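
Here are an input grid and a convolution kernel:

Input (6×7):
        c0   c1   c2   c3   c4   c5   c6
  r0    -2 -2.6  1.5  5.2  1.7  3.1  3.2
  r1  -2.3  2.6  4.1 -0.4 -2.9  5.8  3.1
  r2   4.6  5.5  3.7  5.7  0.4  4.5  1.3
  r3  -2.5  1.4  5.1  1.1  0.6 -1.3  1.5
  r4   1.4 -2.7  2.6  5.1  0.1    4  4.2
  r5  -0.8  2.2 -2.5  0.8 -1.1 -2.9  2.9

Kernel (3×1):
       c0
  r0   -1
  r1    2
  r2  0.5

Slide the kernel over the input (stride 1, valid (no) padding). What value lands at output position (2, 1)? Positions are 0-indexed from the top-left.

-4.05

The receptive field on the input at this output position is [5.5 / 1.4 / -2.7]. Elementwise product with the kernel and sum: 5.5·-1 + 1.4·2 + -2.7·0.5.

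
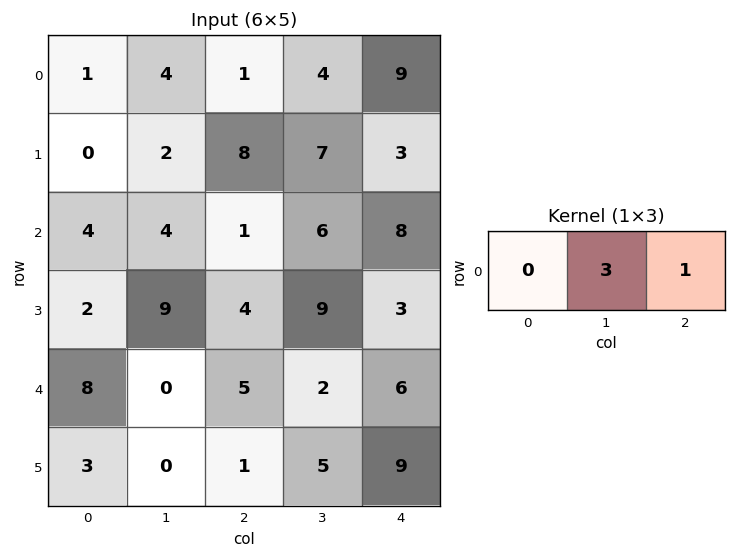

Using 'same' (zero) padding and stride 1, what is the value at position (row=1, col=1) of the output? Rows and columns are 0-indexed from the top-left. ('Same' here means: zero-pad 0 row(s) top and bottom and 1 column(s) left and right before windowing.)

14

The receptive field on the zero-padded input at this output position is [0 2 8]. Elementwise product with the kernel and sum: 2·3 + 8·1.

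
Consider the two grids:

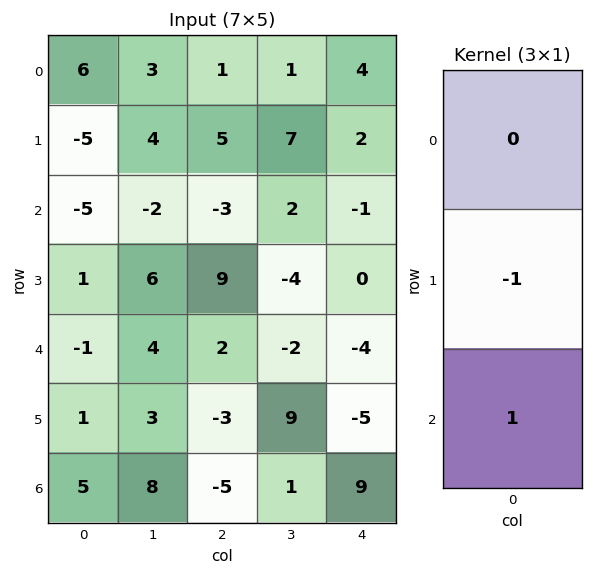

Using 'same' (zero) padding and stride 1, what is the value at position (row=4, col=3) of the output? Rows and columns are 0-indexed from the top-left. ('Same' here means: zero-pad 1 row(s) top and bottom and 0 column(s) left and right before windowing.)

The receptive field on the zero-padded input at this output position is [-4 / -2 / 9]. Elementwise product with the kernel and sum: -2·-1 + 9·1.

11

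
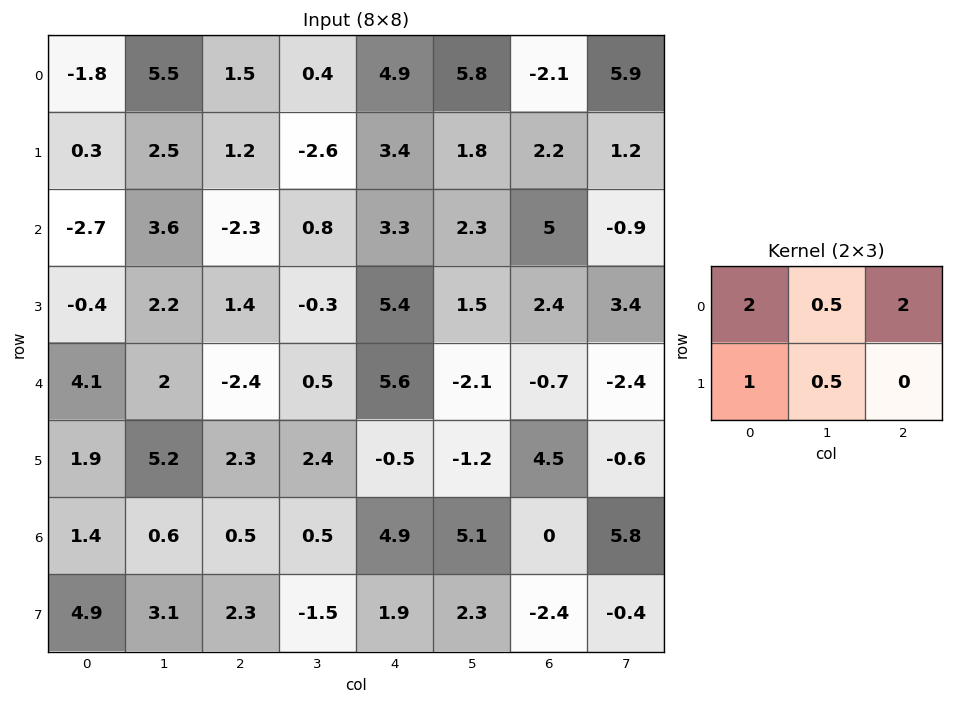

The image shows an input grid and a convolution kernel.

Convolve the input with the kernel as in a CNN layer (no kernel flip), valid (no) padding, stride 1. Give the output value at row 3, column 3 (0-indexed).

8.4

The receptive field on the input at this output position is [-0.3 5.4 1.5 / 0.5 5.6 -2.1]. Elementwise product with the kernel and sum: -0.3·2 + 5.4·0.5 + 1.5·2 + 0.5·1 + 5.6·0.5.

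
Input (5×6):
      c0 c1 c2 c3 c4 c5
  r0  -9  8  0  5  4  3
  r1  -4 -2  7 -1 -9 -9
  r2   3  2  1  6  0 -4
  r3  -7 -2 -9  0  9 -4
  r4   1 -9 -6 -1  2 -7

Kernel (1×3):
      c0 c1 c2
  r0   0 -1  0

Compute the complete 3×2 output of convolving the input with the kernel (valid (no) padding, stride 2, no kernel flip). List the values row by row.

-8 -5
-2 -6
9 1

Output[0,0]: The receptive field on the input at this output position is [-9 8 0]. Elementwise product with the kernel and sum: 8·-1.
Output[0,1]: The receptive field on the input at this output position is [0 5 4]. Elementwise product with the kernel and sum: 5·-1.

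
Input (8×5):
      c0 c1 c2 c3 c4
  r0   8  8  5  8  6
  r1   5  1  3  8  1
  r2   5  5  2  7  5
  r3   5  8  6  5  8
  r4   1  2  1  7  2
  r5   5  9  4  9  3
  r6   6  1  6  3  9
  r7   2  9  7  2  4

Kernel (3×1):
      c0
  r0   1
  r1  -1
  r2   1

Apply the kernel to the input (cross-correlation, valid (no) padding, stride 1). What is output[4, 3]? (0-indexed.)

The receptive field on the input at this output position is [7 / 9 / 3]. Elementwise product with the kernel and sum: 7·1 + 9·-1 + 3·1.

1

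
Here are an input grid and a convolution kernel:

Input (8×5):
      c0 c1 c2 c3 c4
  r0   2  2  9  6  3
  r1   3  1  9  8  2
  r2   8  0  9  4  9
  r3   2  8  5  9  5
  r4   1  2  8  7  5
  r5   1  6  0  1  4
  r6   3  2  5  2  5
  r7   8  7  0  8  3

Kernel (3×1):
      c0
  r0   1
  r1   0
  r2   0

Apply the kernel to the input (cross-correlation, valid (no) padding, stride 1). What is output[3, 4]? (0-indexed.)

The receptive field on the input at this output position is [5 / 5 / 4]. Elementwise product with the kernel and sum: 5·1.

5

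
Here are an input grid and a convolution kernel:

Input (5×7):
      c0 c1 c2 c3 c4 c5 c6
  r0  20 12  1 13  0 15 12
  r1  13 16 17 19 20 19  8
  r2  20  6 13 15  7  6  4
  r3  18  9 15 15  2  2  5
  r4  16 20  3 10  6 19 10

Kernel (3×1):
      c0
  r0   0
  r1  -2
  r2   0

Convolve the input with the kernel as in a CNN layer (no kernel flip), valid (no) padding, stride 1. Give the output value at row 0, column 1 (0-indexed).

The receptive field on the input at this output position is [12 / 16 / 6]. Elementwise product with the kernel and sum: 16·-2.

-32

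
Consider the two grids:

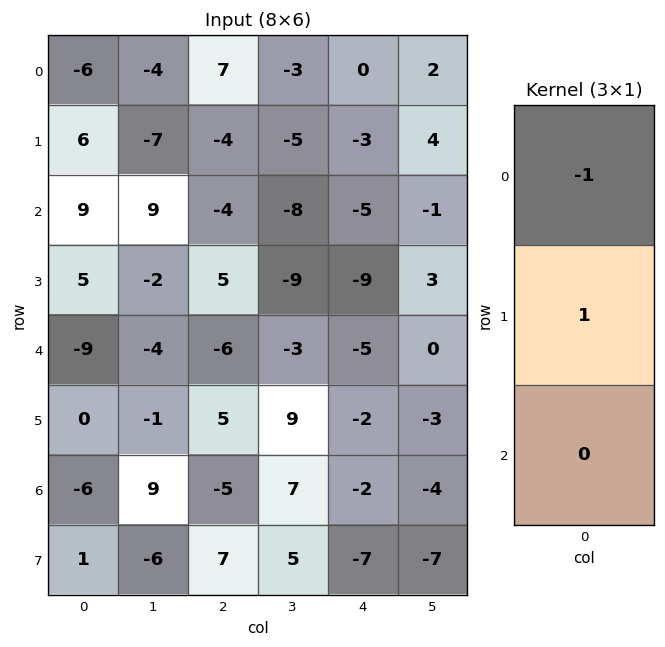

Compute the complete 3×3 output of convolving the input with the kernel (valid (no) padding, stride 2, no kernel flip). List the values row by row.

12 -11 -3
-4 9 -4
9 11 3

Output[0,0]: The receptive field on the input at this output position is [-6 / 6 / 9]. Elementwise product with the kernel and sum: -6·-1 + 6·1.
Output[0,1]: The receptive field on the input at this output position is [7 / -4 / -4]. Elementwise product with the kernel and sum: 7·-1 + -4·1.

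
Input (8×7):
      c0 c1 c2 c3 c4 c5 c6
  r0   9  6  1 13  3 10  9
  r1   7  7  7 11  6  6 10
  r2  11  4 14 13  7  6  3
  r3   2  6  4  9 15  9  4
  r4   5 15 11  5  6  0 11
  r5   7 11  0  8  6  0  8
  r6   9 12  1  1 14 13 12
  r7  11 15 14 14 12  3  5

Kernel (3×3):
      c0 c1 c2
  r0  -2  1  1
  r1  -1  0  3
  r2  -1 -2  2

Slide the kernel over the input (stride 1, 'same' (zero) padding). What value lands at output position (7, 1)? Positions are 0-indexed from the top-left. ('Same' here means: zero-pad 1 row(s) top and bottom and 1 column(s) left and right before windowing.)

The receptive field on the zero-padded input at this output position is [9 12 1 / 11 15 14 / 0 0 0]. Elementwise product with the kernel and sum: 9·-2 + 12·1 + 1·1 + 11·-1 + 14·3 + 0·-1 + 0·-2 + 0·2.

26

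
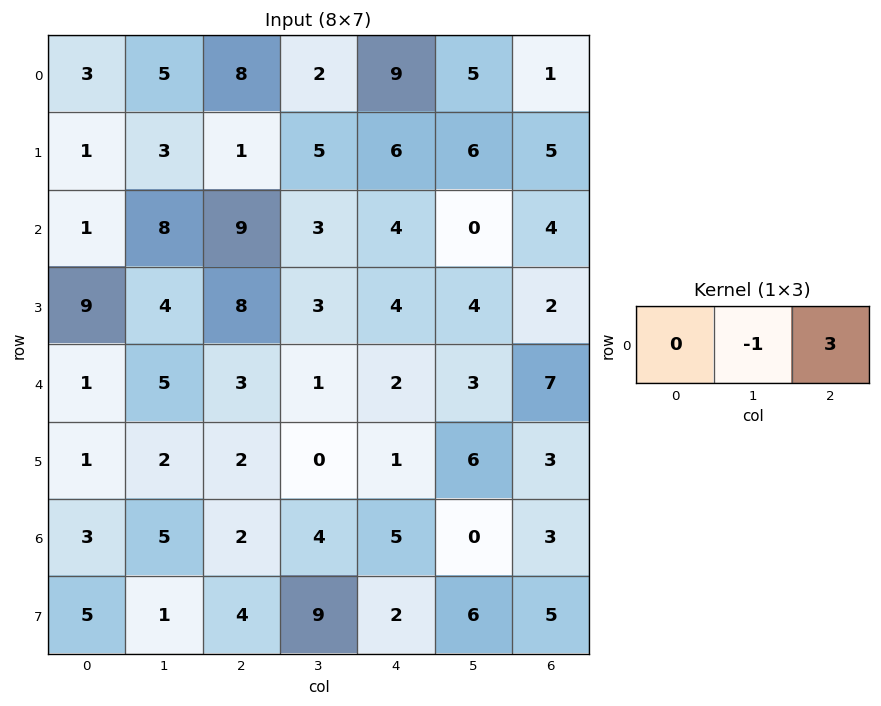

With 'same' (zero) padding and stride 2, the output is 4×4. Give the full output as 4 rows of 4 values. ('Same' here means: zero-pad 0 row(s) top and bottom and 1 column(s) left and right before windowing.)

Output[0,0]: The receptive field on the zero-padded input at this output position is [0 3 5]. Elementwise product with the kernel and sum: 3·-1 + 5·3.
Output[0,1]: The receptive field on the zero-padded input at this output position is [5 8 2]. Elementwise product with the kernel and sum: 8·-1 + 2·3.

12 -2 6 -1
23 0 -4 -4
14 0 7 -7
12 10 -5 -3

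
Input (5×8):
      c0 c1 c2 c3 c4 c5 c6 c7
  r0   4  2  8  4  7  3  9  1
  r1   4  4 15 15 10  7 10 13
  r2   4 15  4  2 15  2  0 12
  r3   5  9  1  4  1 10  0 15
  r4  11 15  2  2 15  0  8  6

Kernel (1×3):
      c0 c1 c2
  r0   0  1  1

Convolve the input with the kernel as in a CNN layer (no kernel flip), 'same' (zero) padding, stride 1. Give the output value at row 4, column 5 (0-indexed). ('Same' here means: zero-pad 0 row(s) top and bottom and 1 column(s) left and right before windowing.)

8

The receptive field on the zero-padded input at this output position is [15 0 8]. Elementwise product with the kernel and sum: 0·1 + 8·1.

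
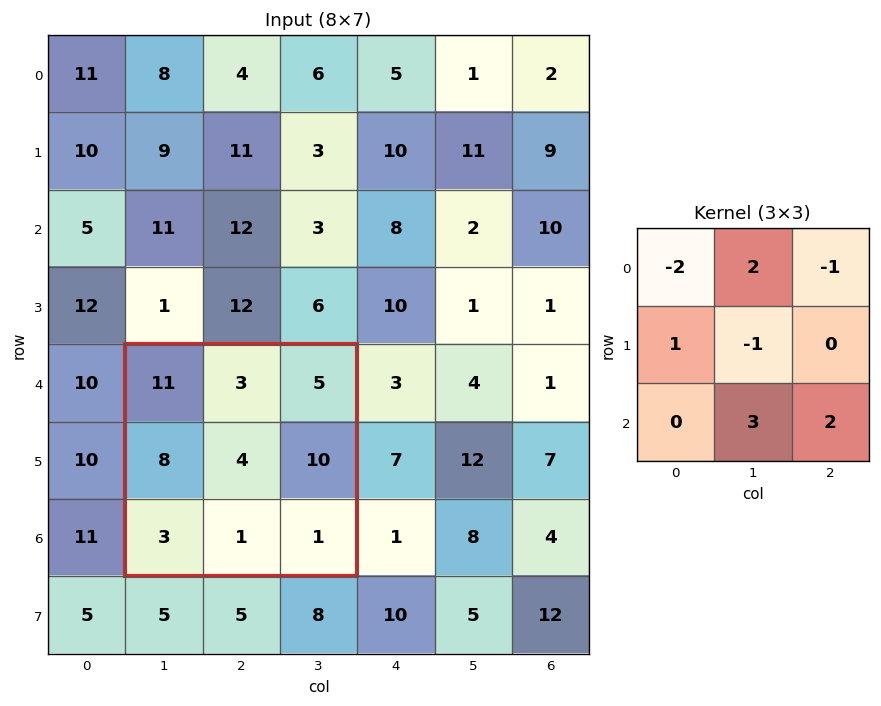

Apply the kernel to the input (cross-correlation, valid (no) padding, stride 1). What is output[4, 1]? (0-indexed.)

-12

The receptive field on the input at this output position is [11 3 5 / 8 4 10 / 3 1 1]. Elementwise product with the kernel and sum: 11·-2 + 3·2 + 5·-1 + 8·1 + 4·-1 + 1·3 + 1·2.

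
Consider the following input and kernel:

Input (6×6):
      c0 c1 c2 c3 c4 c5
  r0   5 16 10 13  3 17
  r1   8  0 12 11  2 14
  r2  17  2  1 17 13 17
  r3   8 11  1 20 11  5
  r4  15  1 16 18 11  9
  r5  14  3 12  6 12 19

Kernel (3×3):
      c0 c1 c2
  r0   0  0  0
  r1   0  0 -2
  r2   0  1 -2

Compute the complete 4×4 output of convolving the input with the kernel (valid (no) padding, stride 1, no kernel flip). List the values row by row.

Output[0,0]: The receptive field on the input at this output position is [5 16 10 / 8 0 12 / 17 2 1]. Elementwise product with the kernel and sum: 12·-2 + 2·1 + 1·-2.

-24 -55 -13 -49
7 -73 -28 -33
-33 -60 -26 -17
-53 -36 -40 -44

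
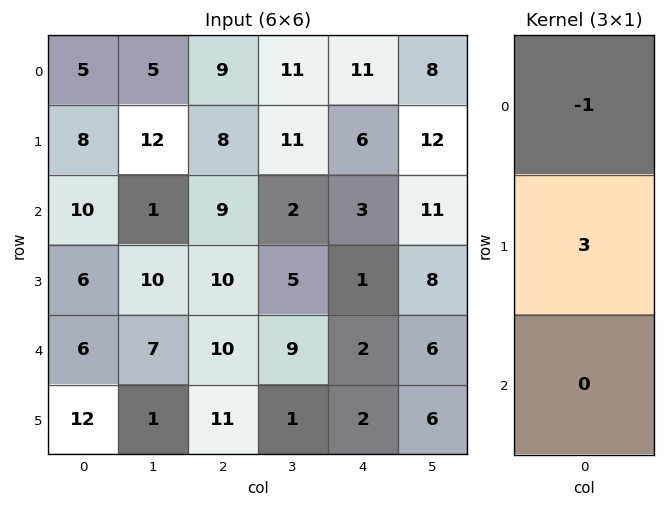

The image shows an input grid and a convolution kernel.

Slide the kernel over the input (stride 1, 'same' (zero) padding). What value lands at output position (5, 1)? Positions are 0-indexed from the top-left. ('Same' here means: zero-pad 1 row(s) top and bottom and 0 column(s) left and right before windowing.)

-4

The receptive field on the zero-padded input at this output position is [7 / 1 / 0]. Elementwise product with the kernel and sum: 7·-1 + 1·3.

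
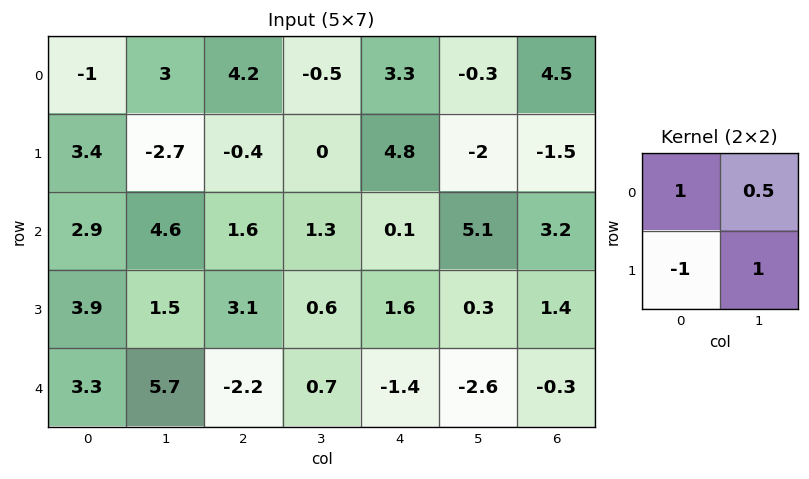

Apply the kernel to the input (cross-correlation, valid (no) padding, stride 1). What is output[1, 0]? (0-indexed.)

The receptive field on the input at this output position is [3.4 -2.7 / 2.9 4.6]. Elementwise product with the kernel and sum: 3.4·1 + -2.7·0.5 + 2.9·-1 + 4.6·1.

3.75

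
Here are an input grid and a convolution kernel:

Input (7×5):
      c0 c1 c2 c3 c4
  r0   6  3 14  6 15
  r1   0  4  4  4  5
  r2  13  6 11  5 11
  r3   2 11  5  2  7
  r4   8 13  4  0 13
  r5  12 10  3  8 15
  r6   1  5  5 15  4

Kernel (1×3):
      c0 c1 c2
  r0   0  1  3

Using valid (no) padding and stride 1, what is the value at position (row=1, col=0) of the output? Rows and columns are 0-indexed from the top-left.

16

The receptive field on the input at this output position is [0 4 4]. Elementwise product with the kernel and sum: 4·1 + 4·3.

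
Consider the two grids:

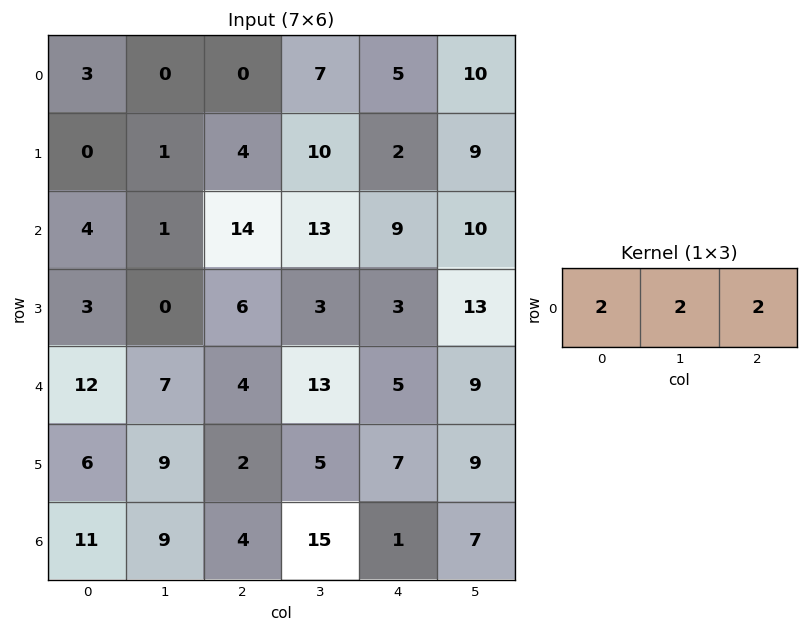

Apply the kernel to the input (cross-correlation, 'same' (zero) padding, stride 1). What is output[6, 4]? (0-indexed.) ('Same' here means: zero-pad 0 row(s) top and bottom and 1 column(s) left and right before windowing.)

46

The receptive field on the zero-padded input at this output position is [15 1 7]. Elementwise product with the kernel and sum: 15·2 + 1·2 + 7·2.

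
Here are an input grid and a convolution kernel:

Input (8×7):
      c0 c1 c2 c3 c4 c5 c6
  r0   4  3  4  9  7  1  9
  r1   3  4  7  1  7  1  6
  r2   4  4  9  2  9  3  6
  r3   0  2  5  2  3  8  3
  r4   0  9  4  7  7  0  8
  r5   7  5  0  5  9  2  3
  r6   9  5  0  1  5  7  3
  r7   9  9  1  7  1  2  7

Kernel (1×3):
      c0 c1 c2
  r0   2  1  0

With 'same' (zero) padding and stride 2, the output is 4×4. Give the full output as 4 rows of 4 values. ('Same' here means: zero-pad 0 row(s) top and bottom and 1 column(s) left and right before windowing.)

4 10 25 11
4 17 13 12
0 22 21 8
9 10 7 17

Output[0,0]: The receptive field on the zero-padded input at this output position is [0 4 3]. Elementwise product with the kernel and sum: 0·2 + 4·1.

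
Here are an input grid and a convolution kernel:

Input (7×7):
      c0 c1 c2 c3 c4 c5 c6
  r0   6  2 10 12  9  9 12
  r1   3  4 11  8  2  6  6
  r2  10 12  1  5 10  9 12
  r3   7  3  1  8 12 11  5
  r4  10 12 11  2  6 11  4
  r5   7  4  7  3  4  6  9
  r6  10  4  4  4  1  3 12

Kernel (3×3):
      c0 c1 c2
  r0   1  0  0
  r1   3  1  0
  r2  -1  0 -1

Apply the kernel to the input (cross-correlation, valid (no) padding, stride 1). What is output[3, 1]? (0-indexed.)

43

The receptive field on the input at this output position is [3 1 8 / 12 11 2 / 4 7 3]. Elementwise product with the kernel and sum: 3·1 + 12·3 + 11·1 + 4·-1 + 3·-1.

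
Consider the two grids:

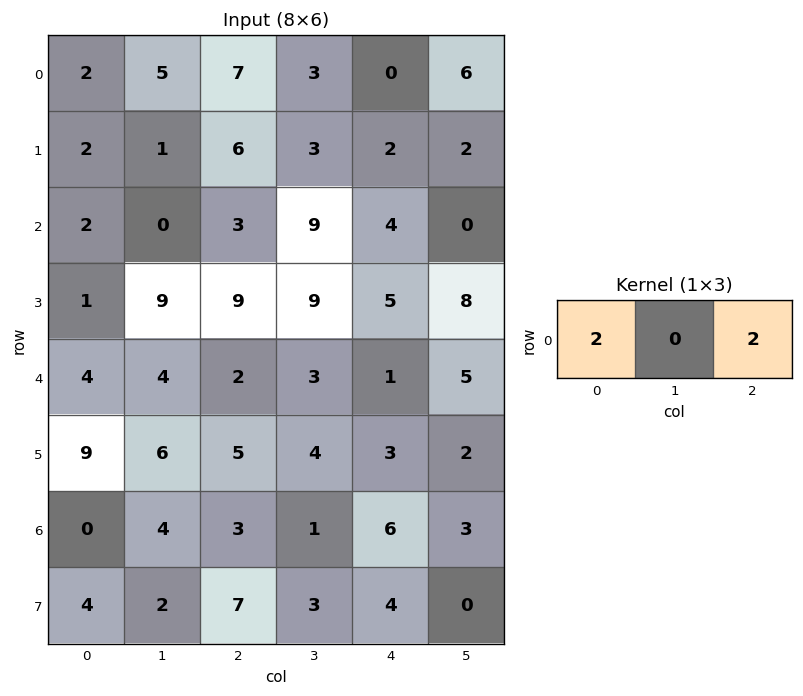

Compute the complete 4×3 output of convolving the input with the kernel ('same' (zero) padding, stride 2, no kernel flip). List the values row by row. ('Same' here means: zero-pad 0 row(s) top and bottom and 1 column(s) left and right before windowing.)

10 16 18
0 18 18
8 14 16
8 10 8

Output[0,0]: The receptive field on the zero-padded input at this output position is [0 2 5]. Elementwise product with the kernel and sum: 0·2 + 5·2.
Output[0,1]: The receptive field on the zero-padded input at this output position is [5 7 3]. Elementwise product with the kernel and sum: 5·2 + 3·2.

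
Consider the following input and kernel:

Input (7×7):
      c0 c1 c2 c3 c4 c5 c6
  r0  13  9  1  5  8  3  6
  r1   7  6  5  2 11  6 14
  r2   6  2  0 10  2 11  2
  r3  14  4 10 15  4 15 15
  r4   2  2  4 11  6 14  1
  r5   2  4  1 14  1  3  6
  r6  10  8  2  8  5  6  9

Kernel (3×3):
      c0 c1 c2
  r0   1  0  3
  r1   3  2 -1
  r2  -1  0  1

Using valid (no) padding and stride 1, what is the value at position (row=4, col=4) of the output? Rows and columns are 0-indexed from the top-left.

The receptive field on the input at this output position is [6 14 1 / 1 3 6 / 5 6 9]. Elementwise product with the kernel and sum: 6·1 + 1·3 + 1·3 + 3·2 + 6·-1 + 5·-1 + 9·1.

16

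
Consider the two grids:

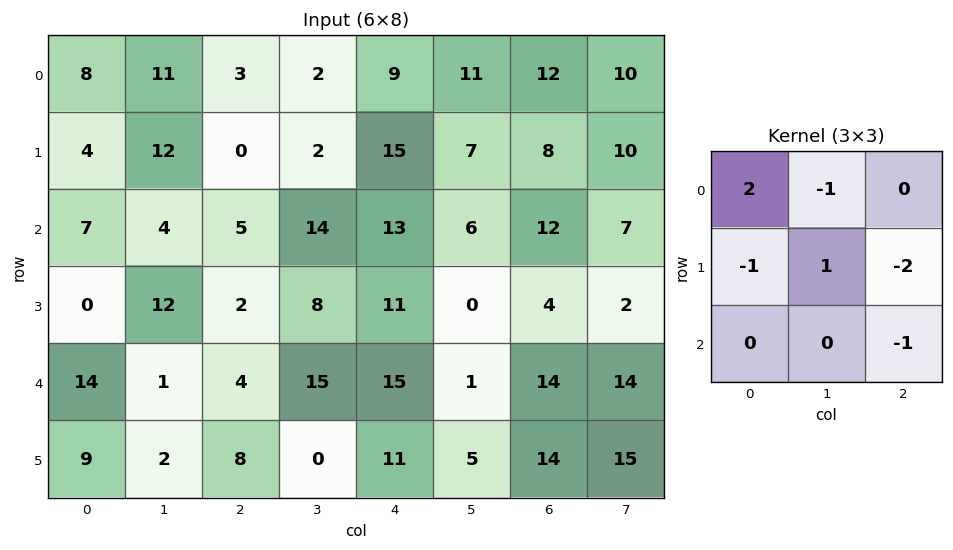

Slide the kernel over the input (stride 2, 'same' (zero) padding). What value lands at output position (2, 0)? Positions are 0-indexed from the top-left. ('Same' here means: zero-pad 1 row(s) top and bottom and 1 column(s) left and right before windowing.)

10

The receptive field on the zero-padded input at this output position is [0 0 12 / 0 14 1 / 0 9 2]. Elementwise product with the kernel and sum: 0·2 + 0·-1 + 0·-1 + 14·1 + 1·-2 + 2·-1.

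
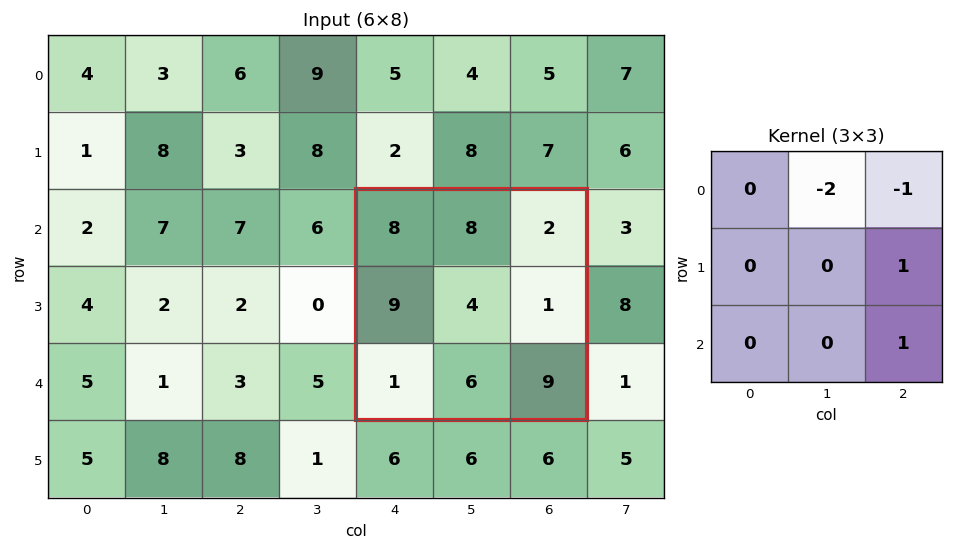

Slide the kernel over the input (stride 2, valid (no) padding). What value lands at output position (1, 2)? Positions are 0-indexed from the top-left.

The receptive field on the input at this output position is [8 8 2 / 9 4 1 / 1 6 9]. Elementwise product with the kernel and sum: 8·-2 + 2·-1 + 1·1 + 9·1.

-8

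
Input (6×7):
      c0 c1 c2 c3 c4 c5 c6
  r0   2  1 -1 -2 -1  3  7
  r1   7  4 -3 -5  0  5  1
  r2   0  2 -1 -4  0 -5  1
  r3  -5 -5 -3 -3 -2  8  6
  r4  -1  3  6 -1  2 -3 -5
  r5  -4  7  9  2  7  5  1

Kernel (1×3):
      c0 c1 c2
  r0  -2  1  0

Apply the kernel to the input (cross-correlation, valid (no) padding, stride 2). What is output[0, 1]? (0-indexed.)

0

The receptive field on the input at this output position is [-1 -2 -1]. Elementwise product with the kernel and sum: -1·-2 + -2·1.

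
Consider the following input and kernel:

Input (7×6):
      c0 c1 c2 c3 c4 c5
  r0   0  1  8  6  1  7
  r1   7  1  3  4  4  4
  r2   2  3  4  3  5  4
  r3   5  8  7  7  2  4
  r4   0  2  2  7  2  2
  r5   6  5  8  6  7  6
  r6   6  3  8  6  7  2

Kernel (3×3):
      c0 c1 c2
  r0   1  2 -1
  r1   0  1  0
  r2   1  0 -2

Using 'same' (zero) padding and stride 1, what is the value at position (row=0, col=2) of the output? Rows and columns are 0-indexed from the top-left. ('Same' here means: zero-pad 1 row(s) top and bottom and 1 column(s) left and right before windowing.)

1

The receptive field on the zero-padded input at this output position is [0 0 0 / 1 8 6 / 1 3 4]. Elementwise product with the kernel and sum: 0·1 + 0·2 + 0·-1 + 8·1 + 1·1 + 4·-2.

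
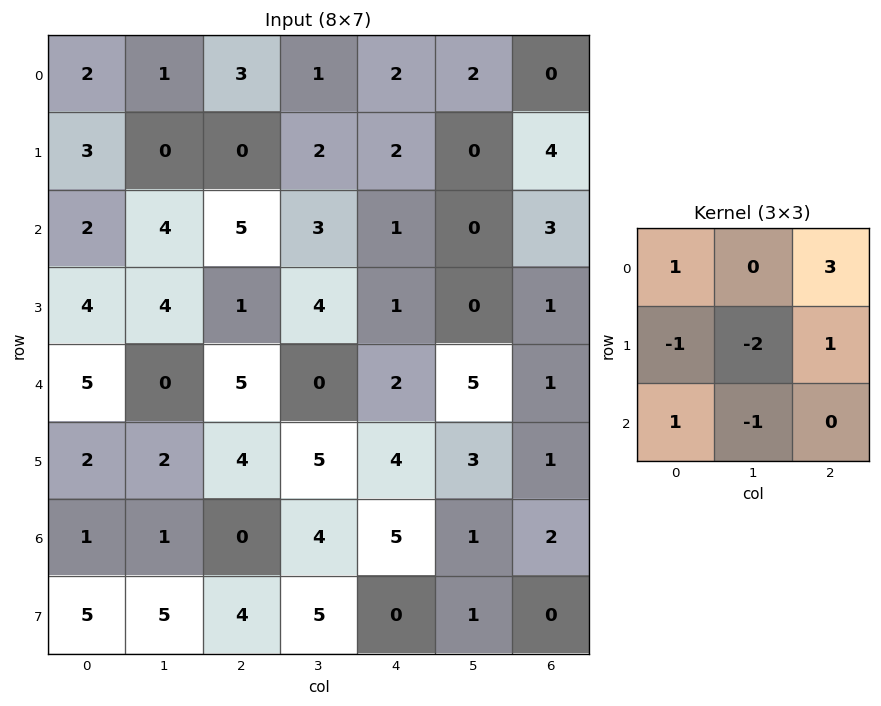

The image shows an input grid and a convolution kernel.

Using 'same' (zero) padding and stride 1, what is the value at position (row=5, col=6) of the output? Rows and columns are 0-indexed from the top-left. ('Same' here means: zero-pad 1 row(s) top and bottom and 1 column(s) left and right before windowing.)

The receptive field on the zero-padded input at this output position is [5 1 0 / 3 1 0 / 1 2 0]. Elementwise product with the kernel and sum: 5·1 + 0·3 + 3·-1 + 1·-2 + 0·1 + 1·1 + 2·-1.

-1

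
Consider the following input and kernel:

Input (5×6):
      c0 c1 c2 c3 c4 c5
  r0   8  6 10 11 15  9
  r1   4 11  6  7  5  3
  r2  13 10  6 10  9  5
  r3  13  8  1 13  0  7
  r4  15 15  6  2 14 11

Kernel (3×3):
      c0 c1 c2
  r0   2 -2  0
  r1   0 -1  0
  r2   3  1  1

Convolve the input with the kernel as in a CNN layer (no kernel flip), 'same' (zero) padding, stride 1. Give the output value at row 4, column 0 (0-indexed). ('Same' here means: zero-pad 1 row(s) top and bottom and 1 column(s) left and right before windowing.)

The receptive field on the zero-padded input at this output position is [0 13 8 / 0 15 15 / 0 0 0]. Elementwise product with the kernel and sum: 0·2 + 13·-2 + 15·-1 + 0·3 + 0·1 + 0·1.

-41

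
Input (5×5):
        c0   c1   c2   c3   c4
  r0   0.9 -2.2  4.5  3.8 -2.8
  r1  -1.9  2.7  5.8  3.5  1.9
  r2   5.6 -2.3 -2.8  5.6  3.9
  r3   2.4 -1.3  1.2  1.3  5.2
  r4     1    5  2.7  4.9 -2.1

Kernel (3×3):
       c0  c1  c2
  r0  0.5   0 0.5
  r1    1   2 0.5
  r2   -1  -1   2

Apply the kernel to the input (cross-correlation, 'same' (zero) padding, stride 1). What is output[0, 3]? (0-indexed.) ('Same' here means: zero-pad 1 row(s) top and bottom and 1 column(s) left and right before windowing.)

5.2

The receptive field on the zero-padded input at this output position is [0 0 0 / 4.5 3.8 -2.8 / 5.8 3.5 1.9]. Elementwise product with the kernel and sum: 0·0.5 + 0·0.5 + 4.5·1 + 3.8·2 + -2.8·0.5 + 5.8·-1 + 3.5·-1 + 1.9·2.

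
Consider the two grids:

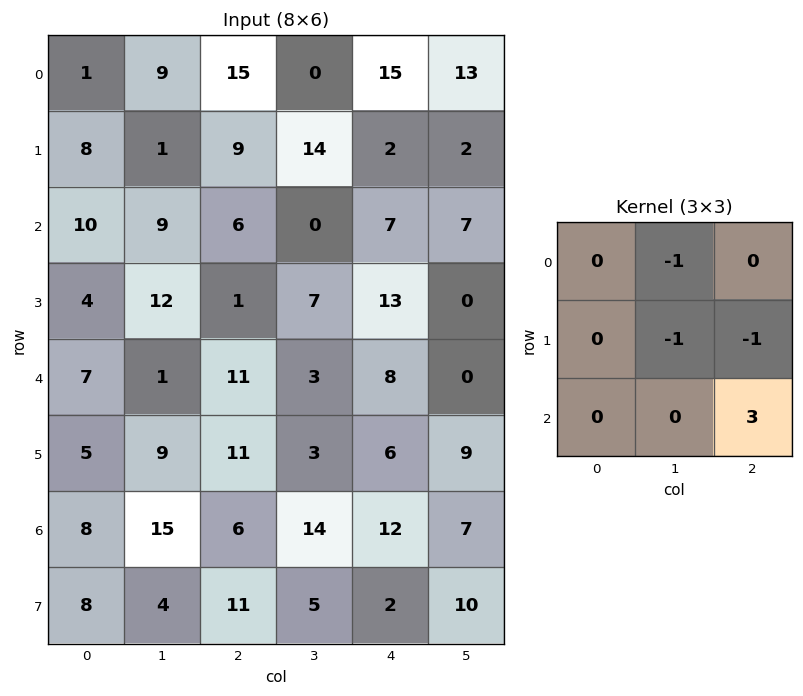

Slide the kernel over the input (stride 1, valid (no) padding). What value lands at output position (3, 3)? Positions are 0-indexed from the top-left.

The receptive field on the input at this output position is [7 13 0 / 3 8 0 / 3 6 9]. Elementwise product with the kernel and sum: 13·-1 + 8·-1 + 0·-1 + 9·3.

6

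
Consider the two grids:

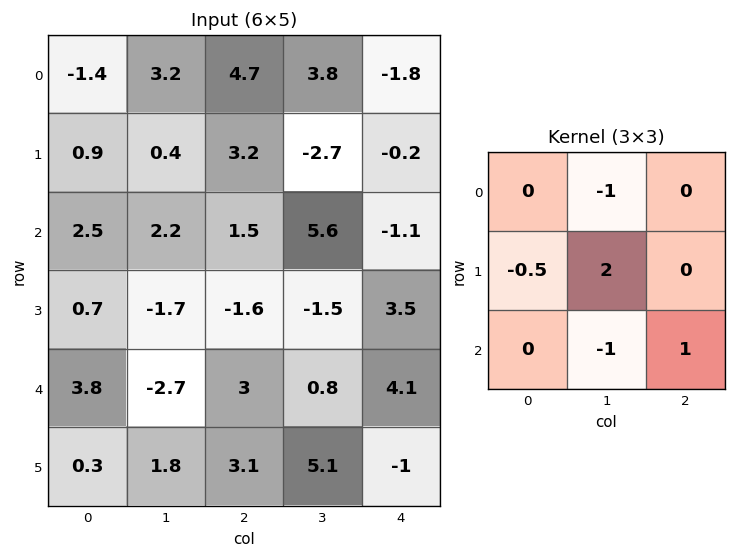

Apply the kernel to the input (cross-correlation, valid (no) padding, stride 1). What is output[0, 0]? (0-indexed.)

-3.55

The receptive field on the input at this output position is [-1.4 3.2 4.7 / 0.9 0.4 3.2 / 2.5 2.2 1.5]. Elementwise product with the kernel and sum: 3.2·-1 + 0.9·-0.5 + 0.4·2 + 2.2·-1 + 1.5·1.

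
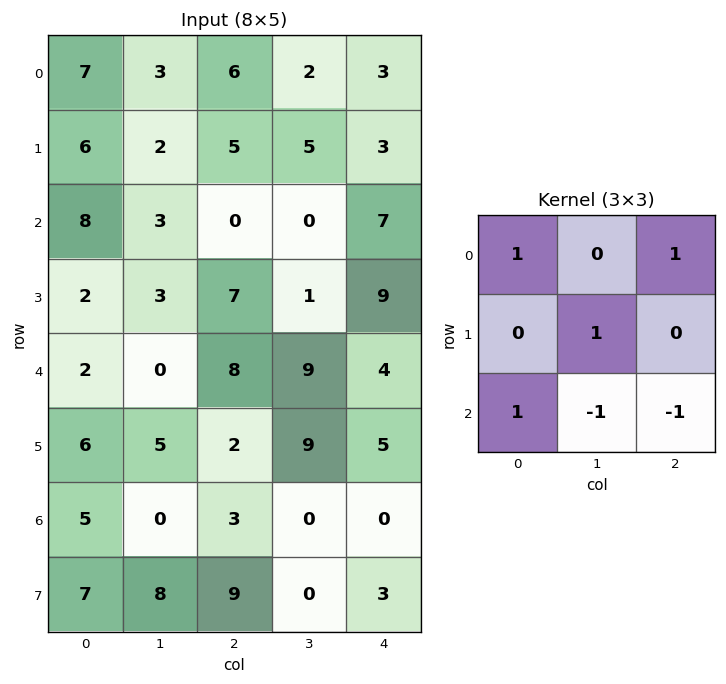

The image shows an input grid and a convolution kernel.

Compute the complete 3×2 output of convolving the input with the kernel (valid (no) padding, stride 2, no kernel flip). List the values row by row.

Output[0,0]: The receptive field on the input at this output position is [7 3 6 / 6 2 5 / 8 3 0]. Elementwise product with the kernel and sum: 7·1 + 6·1 + 2·1 + 8·1 + 3·-1 + 0·-1.

20 7
5 3
17 24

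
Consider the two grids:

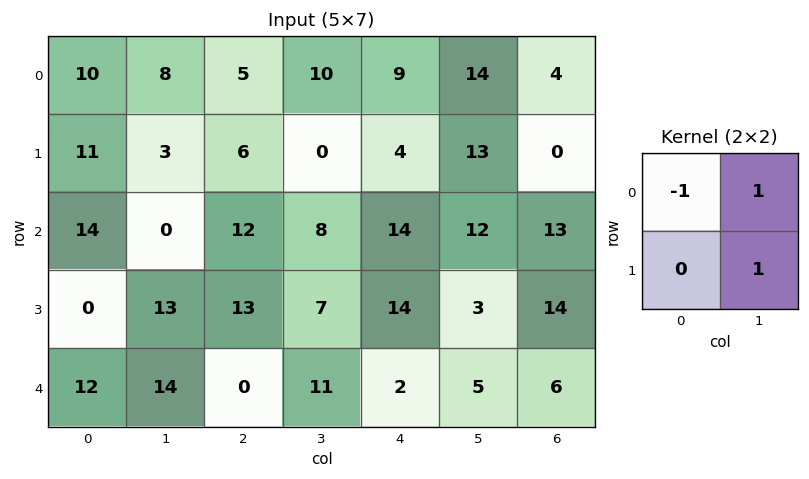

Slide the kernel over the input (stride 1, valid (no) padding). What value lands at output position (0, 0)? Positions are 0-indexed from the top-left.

The receptive field on the input at this output position is [10 8 / 11 3]. Elementwise product with the kernel and sum: 10·-1 + 8·1 + 3·1.

1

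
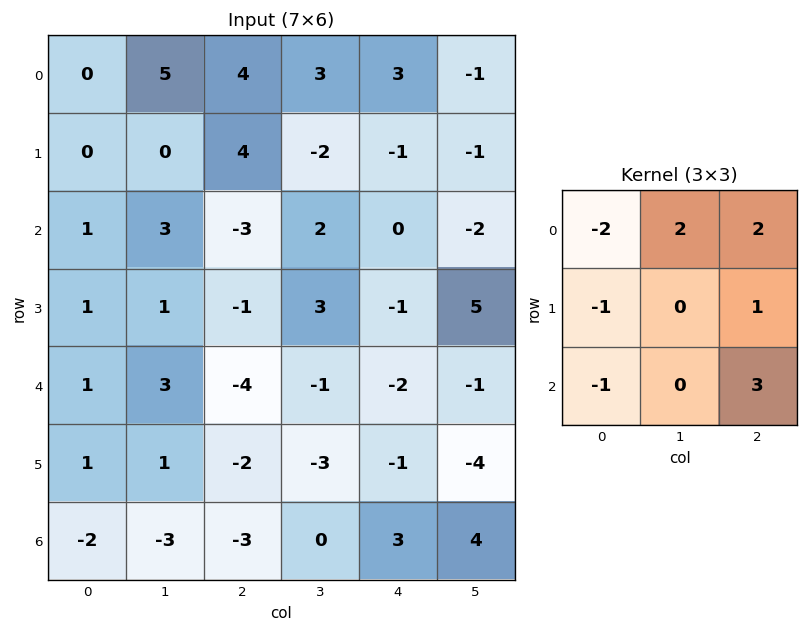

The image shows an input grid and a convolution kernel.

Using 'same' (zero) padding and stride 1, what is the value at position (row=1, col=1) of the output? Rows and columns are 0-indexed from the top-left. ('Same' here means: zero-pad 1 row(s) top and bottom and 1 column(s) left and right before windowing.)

The receptive field on the zero-padded input at this output position is [0 5 4 / 0 0 4 / 1 3 -3]. Elementwise product with the kernel and sum: 0·-2 + 5·2 + 4·2 + 0·-1 + 4·1 + 1·-1 + -3·3.

12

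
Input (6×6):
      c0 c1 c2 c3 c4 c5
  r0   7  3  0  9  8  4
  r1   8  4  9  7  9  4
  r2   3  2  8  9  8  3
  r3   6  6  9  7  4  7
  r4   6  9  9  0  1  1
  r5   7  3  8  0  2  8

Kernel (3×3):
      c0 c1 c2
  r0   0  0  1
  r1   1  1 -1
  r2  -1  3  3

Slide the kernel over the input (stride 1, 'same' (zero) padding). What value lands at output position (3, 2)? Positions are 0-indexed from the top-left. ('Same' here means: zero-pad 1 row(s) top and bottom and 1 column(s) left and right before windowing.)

The receptive field on the zero-padded input at this output position is [2 8 9 / 6 9 7 / 9 9 0]. Elementwise product with the kernel and sum: 9·1 + 6·1 + 9·1 + 7·-1 + 9·-1 + 9·3 + 0·3.

35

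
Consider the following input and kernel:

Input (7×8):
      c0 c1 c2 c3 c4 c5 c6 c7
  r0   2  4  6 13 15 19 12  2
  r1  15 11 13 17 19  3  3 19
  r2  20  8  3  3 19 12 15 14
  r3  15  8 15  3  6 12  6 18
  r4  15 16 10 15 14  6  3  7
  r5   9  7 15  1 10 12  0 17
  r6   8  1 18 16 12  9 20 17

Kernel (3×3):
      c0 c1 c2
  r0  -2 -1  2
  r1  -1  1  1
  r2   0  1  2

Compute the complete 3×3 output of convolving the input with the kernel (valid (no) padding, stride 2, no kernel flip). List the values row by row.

27 69 4
2 66 4
24 29 23

Output[0,0]: The receptive field on the input at this output position is [2 4 6 / 15 11 13 / 20 8 3]. Elementwise product with the kernel and sum: 2·-2 + 4·-1 + 6·2 + 15·-1 + 11·1 + 13·1 + 8·1 + 3·2.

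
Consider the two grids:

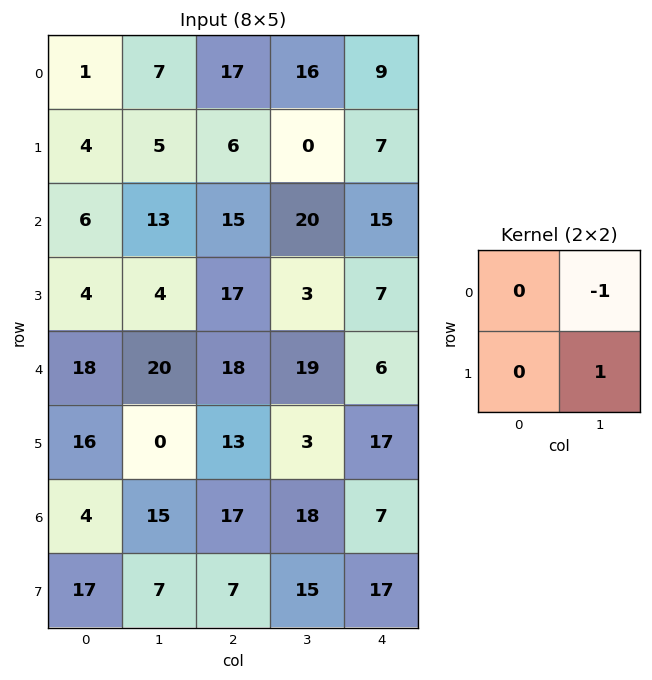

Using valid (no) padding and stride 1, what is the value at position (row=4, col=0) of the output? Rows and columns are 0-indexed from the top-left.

-20

The receptive field on the input at this output position is [18 20 / 16 0]. Elementwise product with the kernel and sum: 20·-1 + 0·1.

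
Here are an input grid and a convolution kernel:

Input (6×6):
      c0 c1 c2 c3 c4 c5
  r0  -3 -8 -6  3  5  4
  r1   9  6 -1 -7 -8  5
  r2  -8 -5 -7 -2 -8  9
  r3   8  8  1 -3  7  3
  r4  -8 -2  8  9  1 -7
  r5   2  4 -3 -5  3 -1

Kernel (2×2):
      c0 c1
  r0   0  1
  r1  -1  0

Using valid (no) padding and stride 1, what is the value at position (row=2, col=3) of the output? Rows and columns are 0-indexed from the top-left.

-5

The receptive field on the input at this output position is [-2 -8 / -3 7]. Elementwise product with the kernel and sum: -8·1 + -3·-1.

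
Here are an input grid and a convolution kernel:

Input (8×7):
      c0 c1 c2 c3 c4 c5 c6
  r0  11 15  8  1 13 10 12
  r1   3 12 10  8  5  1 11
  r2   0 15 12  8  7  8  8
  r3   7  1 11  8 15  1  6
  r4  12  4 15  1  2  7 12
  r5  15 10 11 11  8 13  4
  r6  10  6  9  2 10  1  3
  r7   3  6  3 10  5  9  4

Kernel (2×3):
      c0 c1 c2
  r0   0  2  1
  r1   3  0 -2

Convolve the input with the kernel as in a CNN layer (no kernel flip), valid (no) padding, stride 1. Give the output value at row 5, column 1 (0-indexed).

The receptive field on the input at this output position is [10 11 11 / 6 9 2]. Elementwise product with the kernel and sum: 11·2 + 11·1 + 6·3 + 2·-2.

47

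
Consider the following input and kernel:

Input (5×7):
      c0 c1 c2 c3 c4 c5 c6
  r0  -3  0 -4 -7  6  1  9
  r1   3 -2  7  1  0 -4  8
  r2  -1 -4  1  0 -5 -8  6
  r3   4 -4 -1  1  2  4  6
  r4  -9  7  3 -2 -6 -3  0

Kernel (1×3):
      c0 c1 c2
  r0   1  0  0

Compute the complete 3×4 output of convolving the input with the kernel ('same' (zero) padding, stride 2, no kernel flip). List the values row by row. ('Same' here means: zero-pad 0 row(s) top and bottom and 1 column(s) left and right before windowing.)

Output[0,0]: The receptive field on the zero-padded input at this output position is [0 -3 0]. Elementwise product with the kernel and sum: 0·1.

0 0 -7 1
0 -4 0 -8
0 7 -2 -3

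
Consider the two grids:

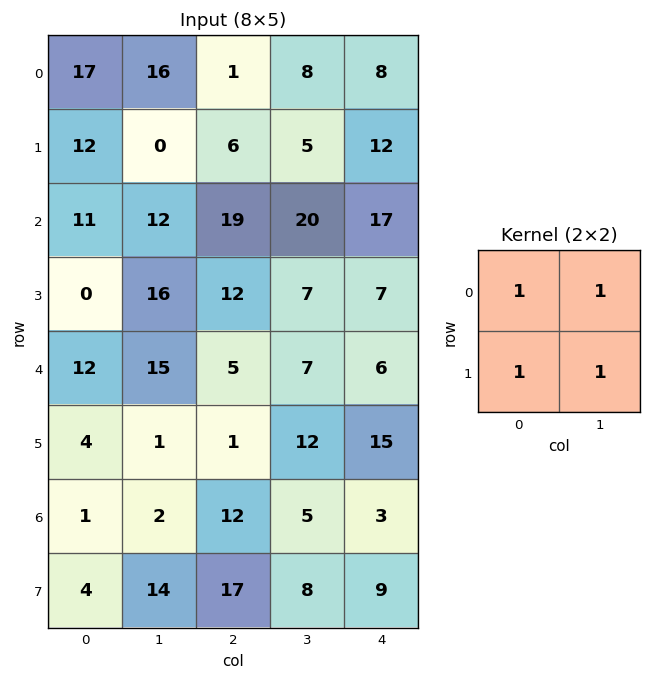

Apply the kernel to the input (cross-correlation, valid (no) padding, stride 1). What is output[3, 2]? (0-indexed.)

The receptive field on the input at this output position is [12 7 / 5 7]. Elementwise product with the kernel and sum: 12·1 + 7·1 + 5·1 + 7·1.

31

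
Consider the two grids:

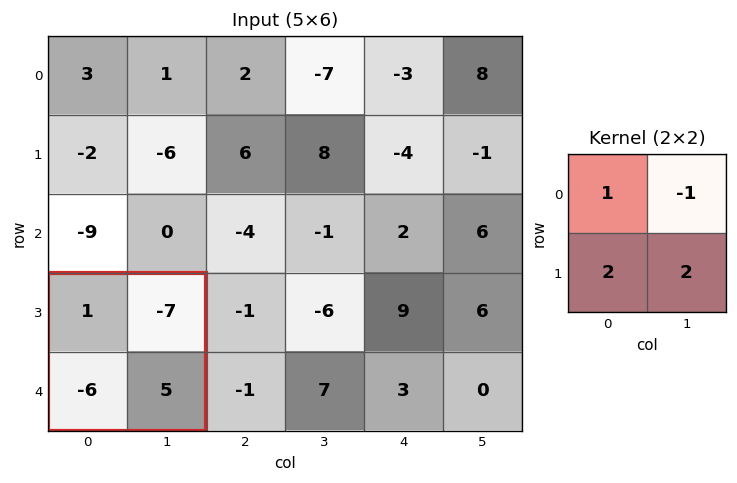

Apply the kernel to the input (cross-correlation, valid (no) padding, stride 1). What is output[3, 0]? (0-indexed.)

6

The receptive field on the input at this output position is [1 -7 / -6 5]. Elementwise product with the kernel and sum: 1·1 + -7·-1 + -6·2 + 5·2.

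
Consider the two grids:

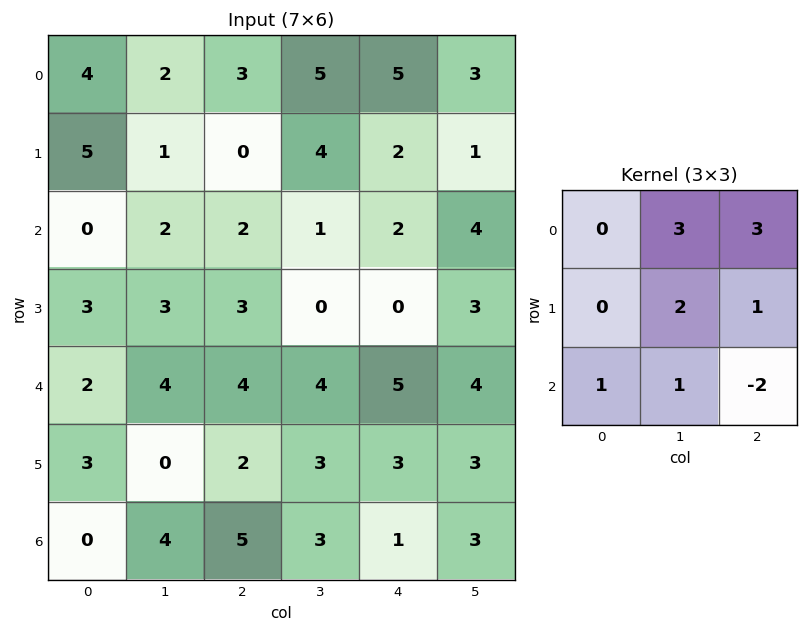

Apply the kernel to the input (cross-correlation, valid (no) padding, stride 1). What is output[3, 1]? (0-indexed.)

The receptive field on the input at this output position is [3 3 0 / 4 4 4 / 0 2 3]. Elementwise product with the kernel and sum: 3·3 + 0·3 + 4·2 + 4·1 + 0·1 + 2·1 + 3·-2.

17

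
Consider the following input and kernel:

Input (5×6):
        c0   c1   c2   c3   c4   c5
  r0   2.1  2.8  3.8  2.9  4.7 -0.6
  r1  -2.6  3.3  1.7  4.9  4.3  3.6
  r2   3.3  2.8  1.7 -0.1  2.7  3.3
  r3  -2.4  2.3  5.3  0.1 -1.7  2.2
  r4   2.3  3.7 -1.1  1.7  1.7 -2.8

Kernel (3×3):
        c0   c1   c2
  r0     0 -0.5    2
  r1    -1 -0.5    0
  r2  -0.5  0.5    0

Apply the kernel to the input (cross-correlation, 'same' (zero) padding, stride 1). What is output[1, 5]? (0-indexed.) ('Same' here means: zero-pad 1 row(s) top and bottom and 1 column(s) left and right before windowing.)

-5.5

The receptive field on the zero-padded input at this output position is [4.7 -0.6 0 / 4.3 3.6 0 / 2.7 3.3 0]. Elementwise product with the kernel and sum: -0.6·-0.5 + 0·2 + 4.3·-1 + 3.6·-0.5 + 2.7·-0.5 + 3.3·0.5.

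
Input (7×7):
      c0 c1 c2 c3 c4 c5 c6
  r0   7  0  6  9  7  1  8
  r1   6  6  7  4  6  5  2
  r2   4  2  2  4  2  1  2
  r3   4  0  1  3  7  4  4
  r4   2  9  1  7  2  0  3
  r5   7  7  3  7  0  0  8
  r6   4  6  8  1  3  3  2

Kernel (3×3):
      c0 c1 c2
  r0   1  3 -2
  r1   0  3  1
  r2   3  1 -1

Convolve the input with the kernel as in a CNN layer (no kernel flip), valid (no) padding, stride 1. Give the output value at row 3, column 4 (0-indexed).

The receptive field on the input at this output position is [7 4 4 / 2 0 3 / 0 0 8]. Elementwise product with the kernel and sum: 7·1 + 4·3 + 4·-2 + 0·3 + 3·1 + 0·3 + 0·1 + 8·-1.

6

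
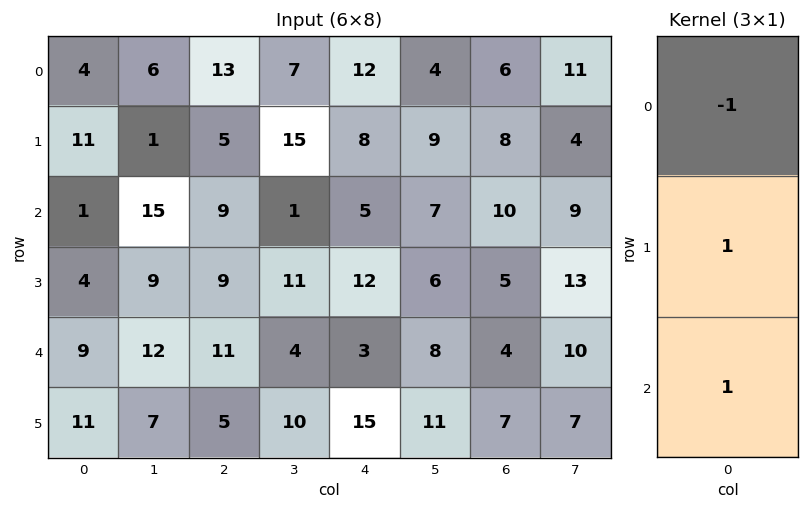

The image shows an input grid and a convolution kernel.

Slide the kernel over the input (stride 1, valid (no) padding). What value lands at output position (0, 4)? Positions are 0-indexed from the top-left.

The receptive field on the input at this output position is [12 / 8 / 5]. Elementwise product with the kernel and sum: 12·-1 + 8·1 + 5·1.

1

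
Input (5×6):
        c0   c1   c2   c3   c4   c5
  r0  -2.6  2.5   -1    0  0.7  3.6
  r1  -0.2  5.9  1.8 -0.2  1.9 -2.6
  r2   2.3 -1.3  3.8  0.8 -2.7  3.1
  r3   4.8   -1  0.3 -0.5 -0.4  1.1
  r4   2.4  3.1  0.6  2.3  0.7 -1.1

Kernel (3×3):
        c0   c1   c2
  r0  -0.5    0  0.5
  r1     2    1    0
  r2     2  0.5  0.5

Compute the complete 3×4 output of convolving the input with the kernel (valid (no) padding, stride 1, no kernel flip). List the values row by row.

12.15 12.05 10.9 5.1
13.55 -3.95 8.6 -2.95
16 7 -0.45 4.15

Output[0,0]: The receptive field on the input at this output position is [-2.6 2.5 -1 / -0.2 5.9 1.8 / 2.3 -1.3 3.8]. Elementwise product with the kernel and sum: -2.6·-0.5 + -1·0.5 + -0.2·2 + 5.9·1 + 2.3·2 + -1.3·0.5 + 3.8·0.5.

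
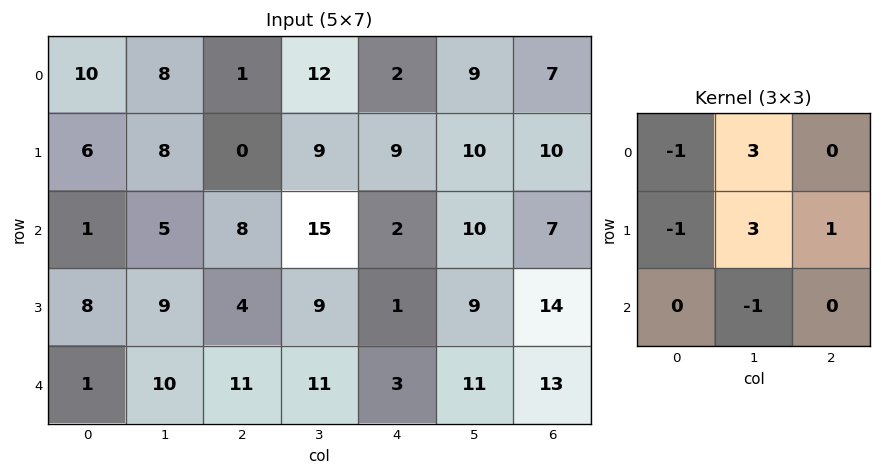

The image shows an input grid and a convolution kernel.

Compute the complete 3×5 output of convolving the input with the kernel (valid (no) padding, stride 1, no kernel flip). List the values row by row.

Output[0,0]: The receptive field on the input at this output position is [10 8 1 / 6 8 0 / 1 5 8]. Elementwise product with the kernel and sum: 10·-1 + 8·3 + 6·-1 + 8·3 + 0·1 + 5·-1.

27 -12 56 20 46
31 22 57 18 47
27 20 50 -9 57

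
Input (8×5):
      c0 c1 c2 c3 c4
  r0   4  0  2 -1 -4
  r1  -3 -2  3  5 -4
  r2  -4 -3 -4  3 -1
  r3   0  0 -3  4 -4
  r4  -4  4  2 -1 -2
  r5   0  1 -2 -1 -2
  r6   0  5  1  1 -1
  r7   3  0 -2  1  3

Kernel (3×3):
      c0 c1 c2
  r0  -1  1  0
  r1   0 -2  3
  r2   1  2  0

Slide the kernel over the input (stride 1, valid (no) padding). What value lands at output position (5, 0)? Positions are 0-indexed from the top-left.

The receptive field on the input at this output position is [0 1 -2 / 0 5 1 / 3 0 -2]. Elementwise product with the kernel and sum: 0·-1 + 1·1 + 5·-2 + 1·3 + 3·1 + 0·2.

-3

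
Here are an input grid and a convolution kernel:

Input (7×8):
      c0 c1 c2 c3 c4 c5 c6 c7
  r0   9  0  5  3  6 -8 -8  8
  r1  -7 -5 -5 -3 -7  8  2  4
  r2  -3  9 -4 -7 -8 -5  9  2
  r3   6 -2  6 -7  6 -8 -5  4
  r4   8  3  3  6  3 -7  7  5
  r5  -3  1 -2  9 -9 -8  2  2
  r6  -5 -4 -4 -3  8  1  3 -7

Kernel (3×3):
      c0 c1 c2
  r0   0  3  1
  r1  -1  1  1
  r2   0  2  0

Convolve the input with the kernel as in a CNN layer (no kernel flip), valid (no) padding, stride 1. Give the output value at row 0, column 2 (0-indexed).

-4

The receptive field on the input at this output position is [5 3 6 / -5 -3 -7 / -4 -7 -8]. Elementwise product with the kernel and sum: 3·3 + 6·1 + -5·-1 + -3·1 + -7·1 + -7·2.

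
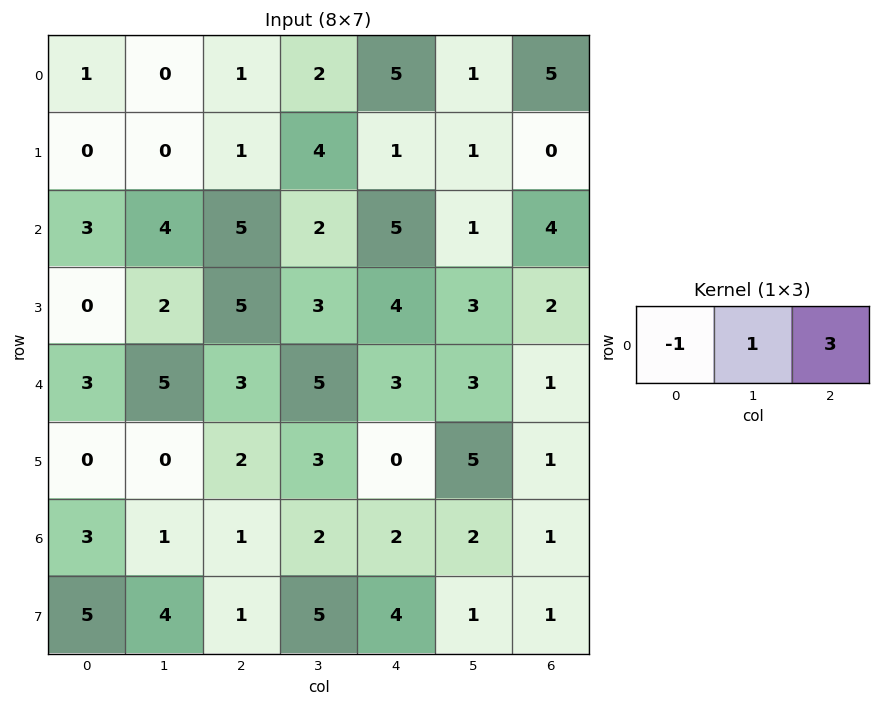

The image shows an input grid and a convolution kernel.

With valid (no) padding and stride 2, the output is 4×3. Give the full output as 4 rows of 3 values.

Output[0,0]: The receptive field on the input at this output position is [1 0 1]. Elementwise product with the kernel and sum: 1·-1 + 0·1 + 1·3.
Output[0,1]: The receptive field on the input at this output position is [1 2 5]. Elementwise product with the kernel and sum: 1·-1 + 2·1 + 5·3.

2 16 11
16 12 8
11 11 3
1 7 3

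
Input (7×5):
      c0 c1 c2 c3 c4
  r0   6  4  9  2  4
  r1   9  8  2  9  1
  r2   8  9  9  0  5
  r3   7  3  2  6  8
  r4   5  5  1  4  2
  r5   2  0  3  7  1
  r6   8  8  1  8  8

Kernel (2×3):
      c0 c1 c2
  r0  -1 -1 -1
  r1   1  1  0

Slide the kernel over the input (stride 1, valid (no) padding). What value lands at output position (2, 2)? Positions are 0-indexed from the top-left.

-6

The receptive field on the input at this output position is [9 0 5 / 2 6 8]. Elementwise product with the kernel and sum: 9·-1 + 0·-1 + 5·-1 + 2·1 + 6·1.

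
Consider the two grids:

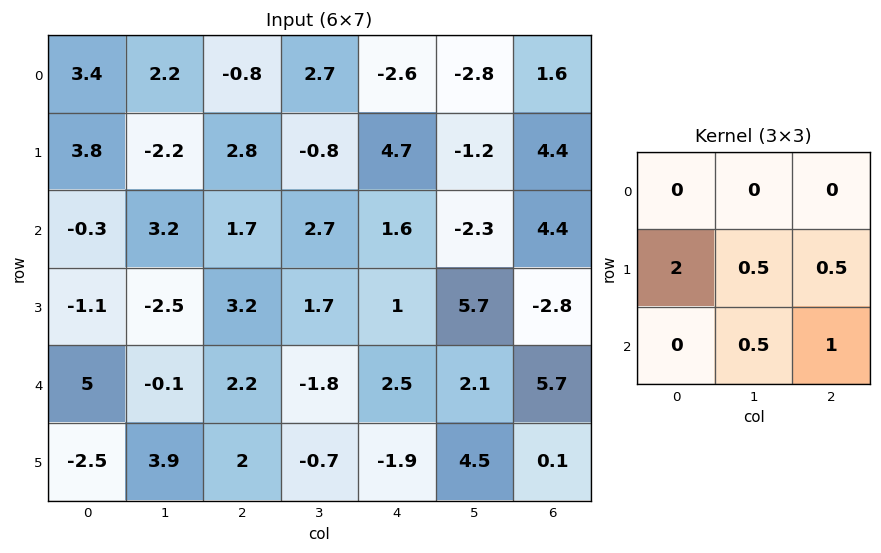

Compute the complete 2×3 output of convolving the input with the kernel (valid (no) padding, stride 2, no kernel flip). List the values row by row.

11.2 10.5 14.25
0.3 9.35 10.2

Output[0,0]: The receptive field on the input at this output position is [3.4 2.2 -0.8 / 3.8 -2.2 2.8 / -0.3 3.2 1.7]. Elementwise product with the kernel and sum: 3.8·2 + -2.2·0.5 + 2.8·0.5 + 3.2·0.5 + 1.7·1.
Output[0,1]: The receptive field on the input at this output position is [-0.8 2.7 -2.6 / 2.8 -0.8 4.7 / 1.7 2.7 1.6]. Elementwise product with the kernel and sum: 2.8·2 + -0.8·0.5 + 4.7·0.5 + 2.7·0.5 + 1.6·1.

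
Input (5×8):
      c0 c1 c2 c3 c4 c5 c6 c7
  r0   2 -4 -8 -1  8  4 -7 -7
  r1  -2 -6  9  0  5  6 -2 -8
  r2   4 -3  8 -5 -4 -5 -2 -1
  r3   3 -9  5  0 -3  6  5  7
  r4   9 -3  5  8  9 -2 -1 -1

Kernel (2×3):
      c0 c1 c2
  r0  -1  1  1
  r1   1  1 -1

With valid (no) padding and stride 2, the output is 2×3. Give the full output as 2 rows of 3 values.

-31 19 2
-10 -9 -5

Output[0,0]: The receptive field on the input at this output position is [2 -4 -8 / -2 -6 9]. Elementwise product with the kernel and sum: 2·-1 + -4·1 + -8·1 + -2·1 + -6·1 + 9·-1.
Output[0,1]: The receptive field on the input at this output position is [-8 -1 8 / 9 0 5]. Elementwise product with the kernel and sum: -8·-1 + -1·1 + 8·1 + 9·1 + 0·1 + 5·-1.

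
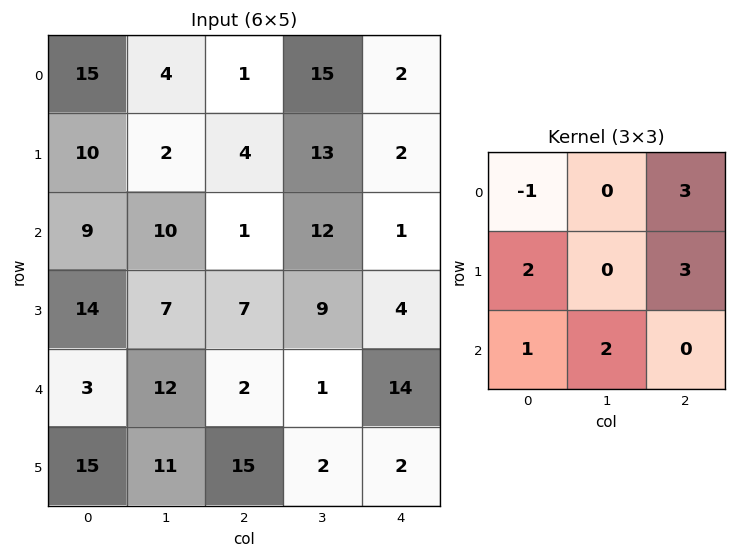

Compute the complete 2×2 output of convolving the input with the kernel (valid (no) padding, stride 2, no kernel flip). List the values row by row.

49 44
70 32

Output[0,0]: The receptive field on the input at this output position is [15 4 1 / 10 2 4 / 9 10 1]. Elementwise product with the kernel and sum: 15·-1 + 1·3 + 10·2 + 4·3 + 9·1 + 10·2.
Output[0,1]: The receptive field on the input at this output position is [1 15 2 / 4 13 2 / 1 12 1]. Elementwise product with the kernel and sum: 1·-1 + 2·3 + 4·2 + 2·3 + 1·1 + 12·2.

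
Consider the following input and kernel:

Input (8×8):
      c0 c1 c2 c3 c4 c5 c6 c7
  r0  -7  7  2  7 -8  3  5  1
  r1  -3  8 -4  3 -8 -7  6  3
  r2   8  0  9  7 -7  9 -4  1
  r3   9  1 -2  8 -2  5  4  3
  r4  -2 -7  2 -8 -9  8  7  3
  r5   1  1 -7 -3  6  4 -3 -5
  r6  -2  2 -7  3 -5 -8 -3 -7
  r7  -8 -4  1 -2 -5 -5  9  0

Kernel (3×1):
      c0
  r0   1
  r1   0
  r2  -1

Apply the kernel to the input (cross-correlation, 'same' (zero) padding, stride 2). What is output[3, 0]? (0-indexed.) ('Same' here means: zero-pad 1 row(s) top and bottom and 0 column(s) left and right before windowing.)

The receptive field on the zero-padded input at this output position is [1 / -2 / -8]. Elementwise product with the kernel and sum: 1·1 + -8·-1.

9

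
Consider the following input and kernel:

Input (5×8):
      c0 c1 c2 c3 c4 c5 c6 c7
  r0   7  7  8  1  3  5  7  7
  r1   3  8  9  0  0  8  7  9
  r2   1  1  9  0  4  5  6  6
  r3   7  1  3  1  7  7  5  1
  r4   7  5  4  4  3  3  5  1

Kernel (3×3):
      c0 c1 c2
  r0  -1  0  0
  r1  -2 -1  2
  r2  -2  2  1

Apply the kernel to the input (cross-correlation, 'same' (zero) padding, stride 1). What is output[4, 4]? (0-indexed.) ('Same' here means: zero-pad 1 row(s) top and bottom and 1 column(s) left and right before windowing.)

-6

The receptive field on the zero-padded input at this output position is [1 7 7 / 4 3 3 / 0 0 0]. Elementwise product with the kernel and sum: 1·-1 + 4·-2 + 3·-1 + 3·2 + 0·-2 + 0·2 + 0·1.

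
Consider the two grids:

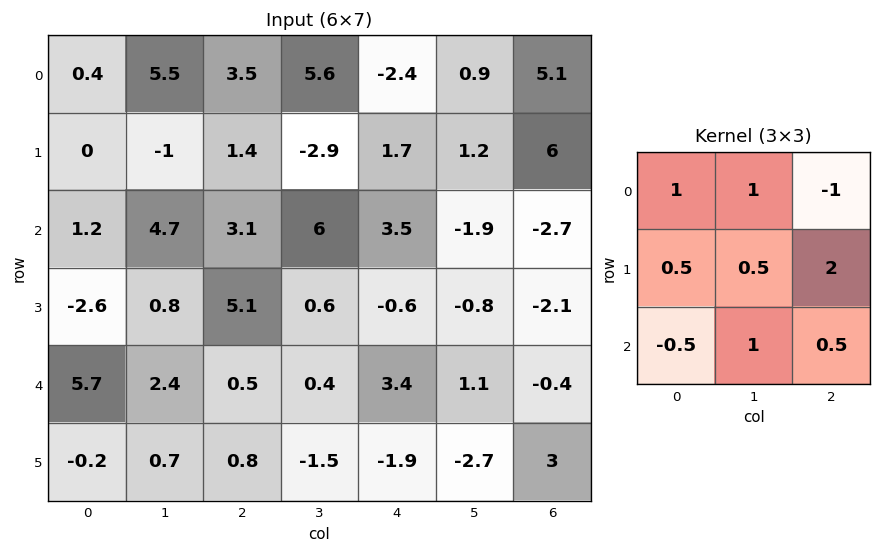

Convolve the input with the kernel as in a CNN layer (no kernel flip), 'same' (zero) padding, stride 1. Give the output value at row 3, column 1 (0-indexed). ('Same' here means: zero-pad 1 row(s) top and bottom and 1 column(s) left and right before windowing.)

The receptive field on the zero-padded input at this output position is [1.2 4.7 3.1 / -2.6 0.8 5.1 / 5.7 2.4 0.5]. Elementwise product with the kernel and sum: 1.2·1 + 4.7·1 + 3.1·-1 + -2.6·0.5 + 0.8·0.5 + 5.1·2 + 5.7·-0.5 + 2.4·1 + 0.5·0.5.

11.9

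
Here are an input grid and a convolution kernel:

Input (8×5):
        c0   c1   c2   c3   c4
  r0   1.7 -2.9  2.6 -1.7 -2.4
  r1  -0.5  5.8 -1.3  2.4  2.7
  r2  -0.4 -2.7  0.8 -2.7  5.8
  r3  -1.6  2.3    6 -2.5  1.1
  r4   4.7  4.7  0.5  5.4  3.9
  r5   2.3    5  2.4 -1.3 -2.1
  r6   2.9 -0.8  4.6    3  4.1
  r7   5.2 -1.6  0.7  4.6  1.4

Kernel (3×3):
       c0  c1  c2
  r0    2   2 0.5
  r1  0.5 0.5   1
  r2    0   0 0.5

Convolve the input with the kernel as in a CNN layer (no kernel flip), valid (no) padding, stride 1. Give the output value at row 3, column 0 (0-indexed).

The receptive field on the input at this output position is [-1.6 2.3 6 / 4.7 4.7 0.5 / 2.3 5 2.4]. Elementwise product with the kernel and sum: -1.6·2 + 2.3·2 + 6·0.5 + 4.7·0.5 + 4.7·0.5 + 0.5·1 + 2.4·0.5.

10.8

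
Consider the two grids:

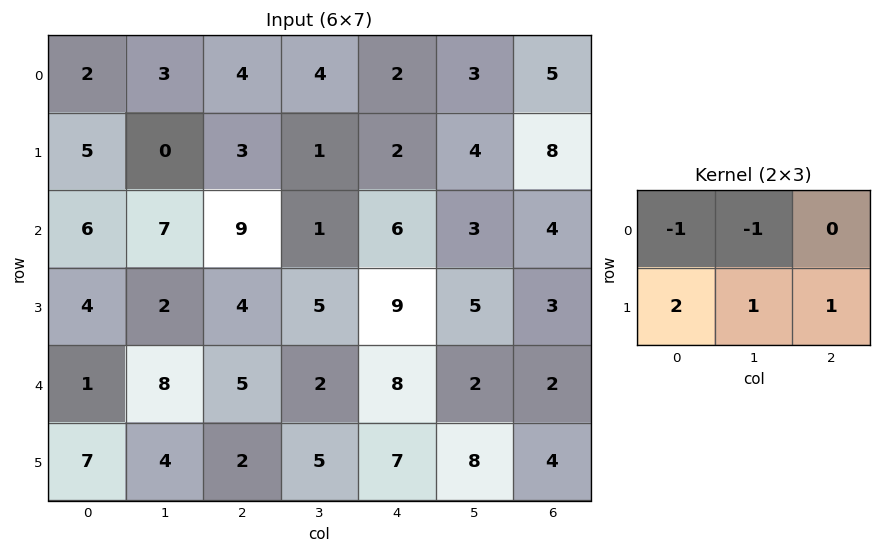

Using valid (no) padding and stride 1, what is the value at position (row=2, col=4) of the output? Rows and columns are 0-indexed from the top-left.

The receptive field on the input at this output position is [6 3 4 / 9 5 3]. Elementwise product with the kernel and sum: 6·-1 + 3·-1 + 9·2 + 5·1 + 3·1.

17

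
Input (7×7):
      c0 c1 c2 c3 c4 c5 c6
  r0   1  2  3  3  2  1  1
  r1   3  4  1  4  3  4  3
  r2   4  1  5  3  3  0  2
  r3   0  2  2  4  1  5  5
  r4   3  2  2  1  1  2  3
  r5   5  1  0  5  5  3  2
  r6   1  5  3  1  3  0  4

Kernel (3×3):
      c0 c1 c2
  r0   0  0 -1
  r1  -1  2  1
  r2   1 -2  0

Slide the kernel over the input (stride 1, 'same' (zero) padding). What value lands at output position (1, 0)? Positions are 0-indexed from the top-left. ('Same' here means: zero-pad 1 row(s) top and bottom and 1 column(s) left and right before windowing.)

The receptive field on the zero-padded input at this output position is [0 1 2 / 0 3 4 / 0 4 1]. Elementwise product with the kernel and sum: 2·-1 + 0·-1 + 3·2 + 4·1 + 0·1 + 4·-2.

0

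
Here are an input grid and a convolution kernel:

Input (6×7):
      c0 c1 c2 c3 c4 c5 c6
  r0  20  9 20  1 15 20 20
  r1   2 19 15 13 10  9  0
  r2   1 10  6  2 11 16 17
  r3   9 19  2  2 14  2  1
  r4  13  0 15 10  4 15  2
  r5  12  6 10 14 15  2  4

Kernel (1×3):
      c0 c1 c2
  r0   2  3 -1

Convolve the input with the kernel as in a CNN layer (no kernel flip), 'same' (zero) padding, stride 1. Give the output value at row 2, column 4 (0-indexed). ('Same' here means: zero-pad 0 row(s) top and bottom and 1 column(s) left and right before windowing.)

21

The receptive field on the zero-padded input at this output position is [2 11 16]. Elementwise product with the kernel and sum: 2·2 + 11·3 + 16·-1.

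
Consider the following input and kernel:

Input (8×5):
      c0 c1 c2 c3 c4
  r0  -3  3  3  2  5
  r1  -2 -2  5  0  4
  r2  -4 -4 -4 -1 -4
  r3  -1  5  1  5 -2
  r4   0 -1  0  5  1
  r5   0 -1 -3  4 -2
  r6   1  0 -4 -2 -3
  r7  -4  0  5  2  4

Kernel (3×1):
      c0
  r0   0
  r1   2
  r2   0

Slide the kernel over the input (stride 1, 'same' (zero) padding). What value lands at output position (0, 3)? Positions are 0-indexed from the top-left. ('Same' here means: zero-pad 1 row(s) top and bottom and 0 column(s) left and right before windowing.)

4

The receptive field on the zero-padded input at this output position is [0 / 2 / 0]. Elementwise product with the kernel and sum: 2·2.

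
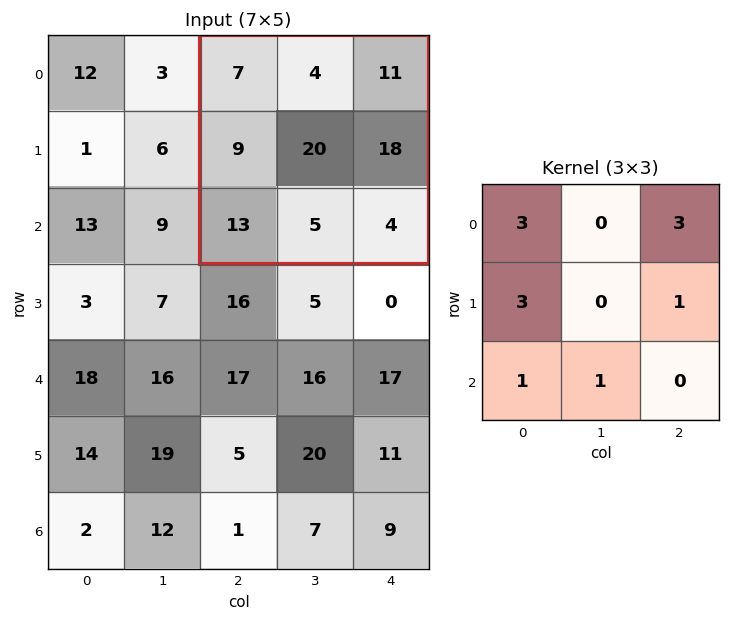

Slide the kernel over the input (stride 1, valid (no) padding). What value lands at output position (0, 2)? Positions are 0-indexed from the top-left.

117

The receptive field on the input at this output position is [7 4 11 / 9 20 18 / 13 5 4]. Elementwise product with the kernel and sum: 7·3 + 11·3 + 9·3 + 18·1 + 13·1 + 5·1.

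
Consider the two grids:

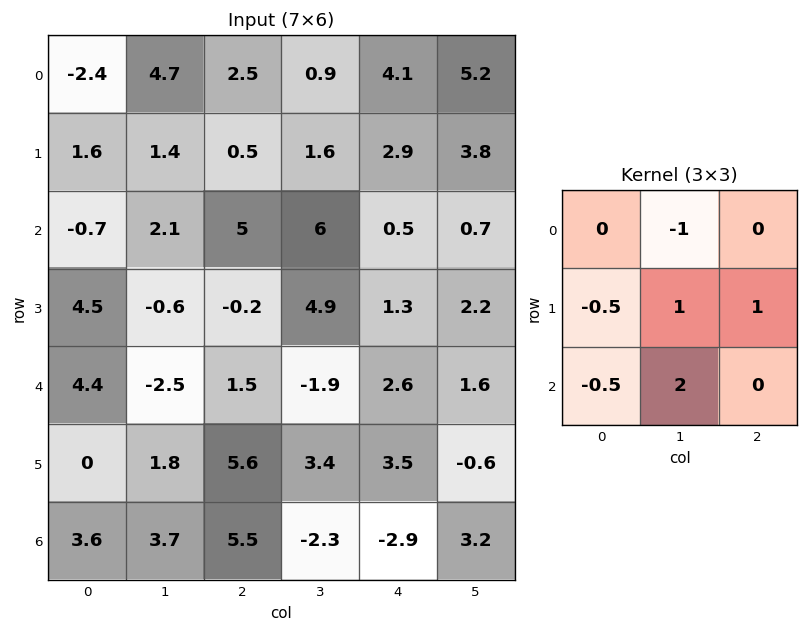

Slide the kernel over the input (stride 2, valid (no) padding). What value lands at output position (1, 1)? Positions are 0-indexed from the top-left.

The receptive field on the input at this output position is [5 6 0.5 / -0.2 4.9 1.3 / 1.5 -1.9 2.6]. Elementwise product with the kernel and sum: 6·-1 + -0.2·-0.5 + 4.9·1 + 1.3·1 + 1.5·-0.5 + -1.9·2.

-4.25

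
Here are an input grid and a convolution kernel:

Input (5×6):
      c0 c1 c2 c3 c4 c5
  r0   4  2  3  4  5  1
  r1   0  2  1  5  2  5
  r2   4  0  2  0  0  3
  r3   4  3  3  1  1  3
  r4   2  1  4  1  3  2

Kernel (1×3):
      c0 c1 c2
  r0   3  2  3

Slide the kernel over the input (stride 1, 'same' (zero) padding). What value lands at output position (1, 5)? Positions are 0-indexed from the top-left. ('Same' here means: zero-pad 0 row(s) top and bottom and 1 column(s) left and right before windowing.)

The receptive field on the zero-padded input at this output position is [2 5 0]. Elementwise product with the kernel and sum: 2·3 + 5·2 + 0·3.

16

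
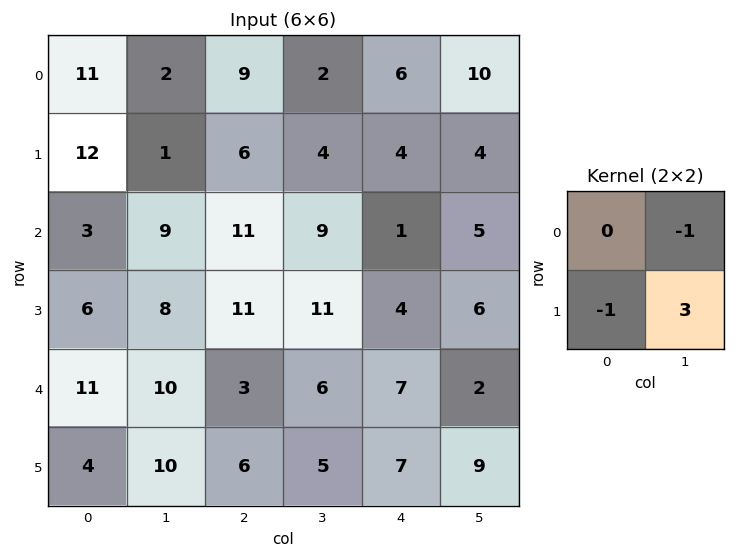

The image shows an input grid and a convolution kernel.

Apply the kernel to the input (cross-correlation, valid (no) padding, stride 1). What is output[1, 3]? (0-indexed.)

-10

The receptive field on the input at this output position is [4 4 / 9 1]. Elementwise product with the kernel and sum: 4·-1 + 9·-1 + 1·3.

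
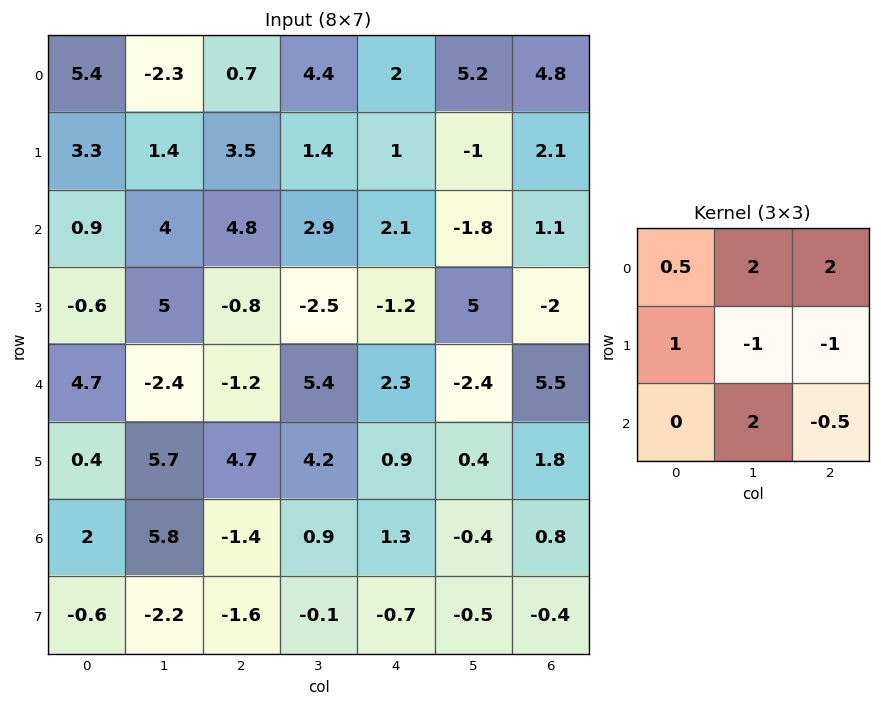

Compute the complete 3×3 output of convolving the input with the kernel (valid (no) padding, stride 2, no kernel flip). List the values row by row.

3.5 19 16.75
9.05 24.95 -12.1
-2.55 15.55 4.85

Output[0,0]: The receptive field on the input at this output position is [5.4 -2.3 0.7 / 3.3 1.4 3.5 / 0.9 4 4.8]. Elementwise product with the kernel and sum: 5.4·0.5 + -2.3·2 + 0.7·2 + 3.3·1 + 1.4·-1 + 3.5·-1 + 4·2 + 4.8·-0.5.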